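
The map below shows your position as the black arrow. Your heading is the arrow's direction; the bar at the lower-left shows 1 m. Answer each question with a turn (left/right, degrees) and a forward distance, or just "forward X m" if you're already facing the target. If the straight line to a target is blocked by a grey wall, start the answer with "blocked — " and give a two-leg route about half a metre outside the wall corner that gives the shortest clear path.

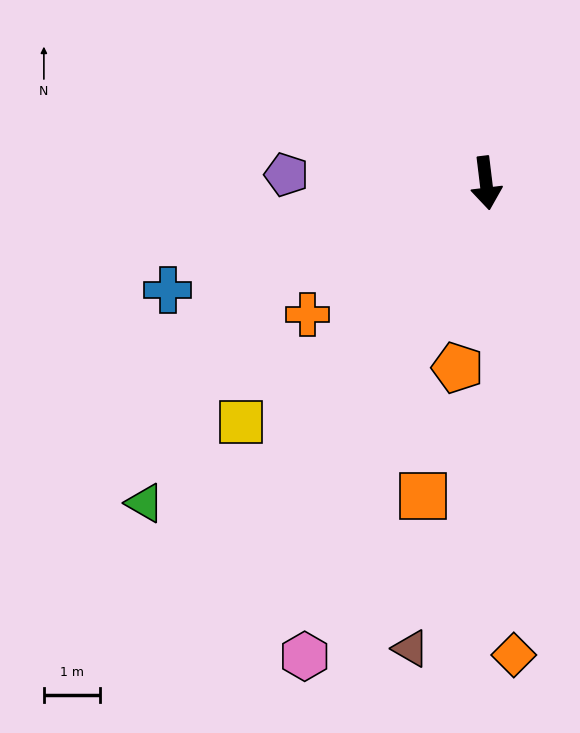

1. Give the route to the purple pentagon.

turn right 99°, forward 3.5 m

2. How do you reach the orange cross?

turn right 61°, forward 3.9 m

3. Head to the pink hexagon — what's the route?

turn right 28°, forward 9.0 m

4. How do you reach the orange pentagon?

turn right 16°, forward 3.3 m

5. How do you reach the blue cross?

turn right 78°, forward 5.9 m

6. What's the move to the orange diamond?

turn right 4°, forward 8.4 m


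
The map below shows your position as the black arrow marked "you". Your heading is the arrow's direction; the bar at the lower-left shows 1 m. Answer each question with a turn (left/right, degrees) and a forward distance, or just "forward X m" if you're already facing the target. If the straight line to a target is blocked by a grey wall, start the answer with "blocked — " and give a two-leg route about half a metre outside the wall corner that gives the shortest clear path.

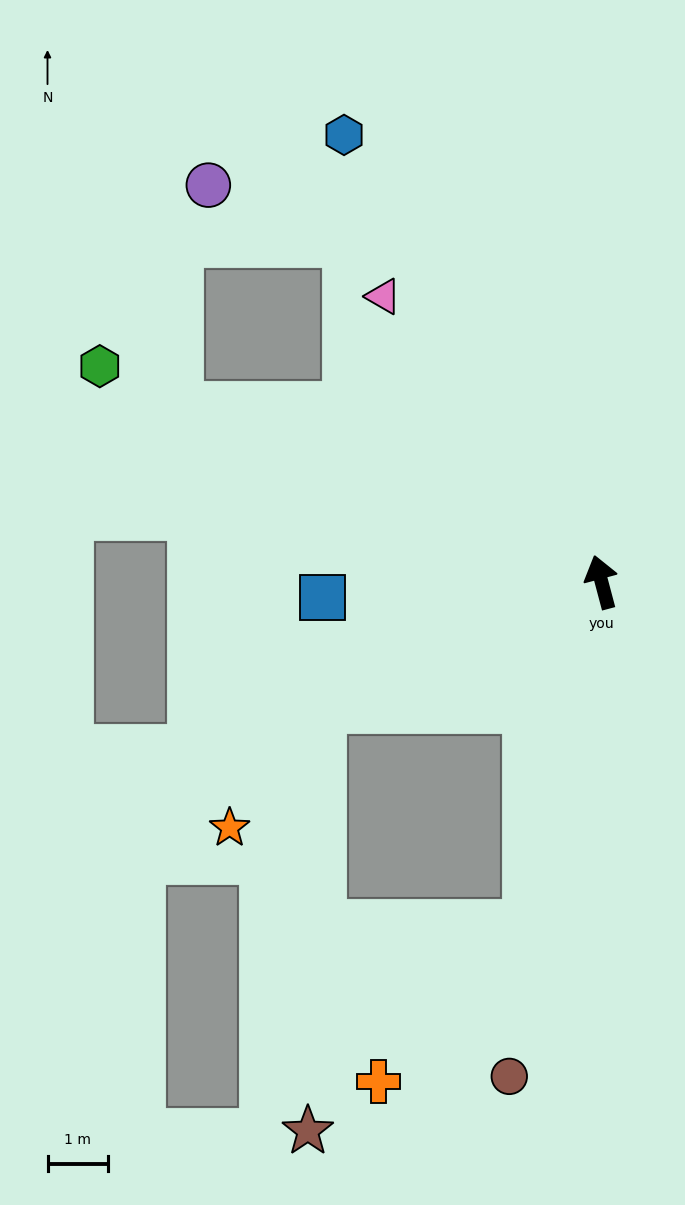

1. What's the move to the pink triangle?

turn left 23°, forward 5.9 m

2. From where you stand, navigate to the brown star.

blocked — turn left 99°, forward 5.1 m, then turn left 64°, forward 7.0 m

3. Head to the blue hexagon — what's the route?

turn left 15°, forward 8.5 m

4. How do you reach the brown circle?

turn left 155°, forward 8.3 m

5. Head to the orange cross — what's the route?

blocked — turn left 153°, forward 5.8 m, then turn right 32°, forward 3.6 m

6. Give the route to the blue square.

turn left 78°, forward 4.6 m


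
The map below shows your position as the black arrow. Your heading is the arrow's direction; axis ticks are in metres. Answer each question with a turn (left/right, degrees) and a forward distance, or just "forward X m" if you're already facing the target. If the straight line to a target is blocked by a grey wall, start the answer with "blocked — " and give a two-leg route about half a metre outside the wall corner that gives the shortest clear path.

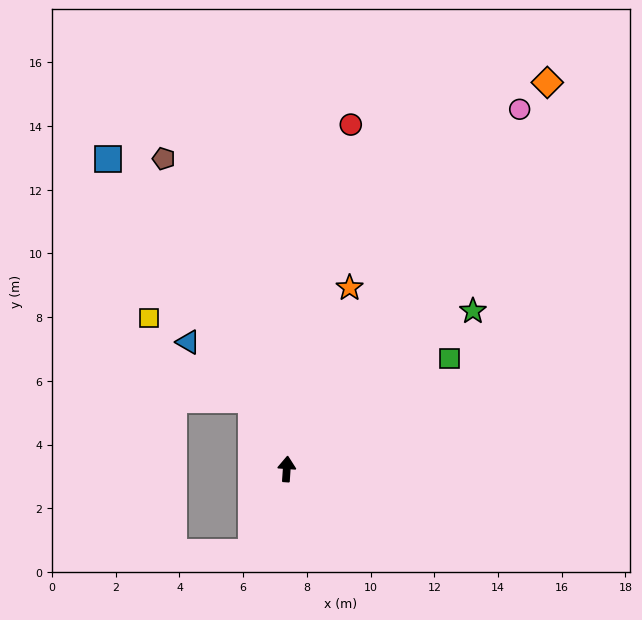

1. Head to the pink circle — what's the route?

turn right 29°, forward 13.5 m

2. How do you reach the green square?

turn right 52°, forward 6.2 m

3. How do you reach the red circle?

turn right 7°, forward 11.0 m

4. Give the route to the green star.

turn right 46°, forward 7.7 m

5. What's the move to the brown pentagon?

turn left 26°, forward 10.5 m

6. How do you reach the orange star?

turn right 15°, forward 6.0 m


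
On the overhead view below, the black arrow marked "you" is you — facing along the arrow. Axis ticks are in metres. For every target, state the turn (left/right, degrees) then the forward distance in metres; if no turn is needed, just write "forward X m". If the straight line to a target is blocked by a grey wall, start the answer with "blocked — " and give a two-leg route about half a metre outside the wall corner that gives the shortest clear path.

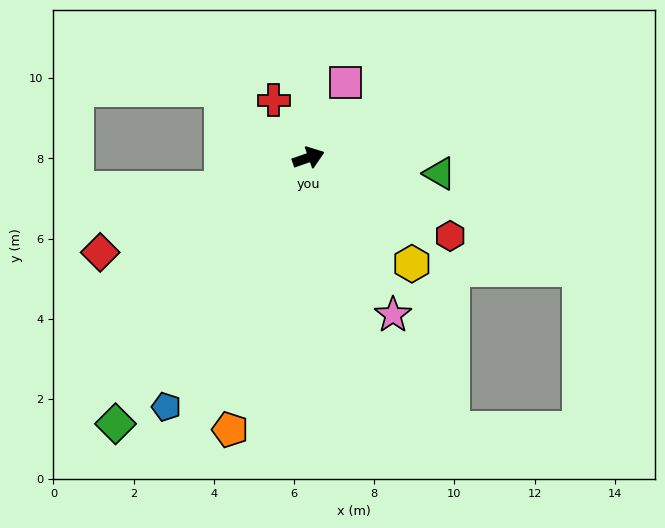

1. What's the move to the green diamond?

turn right 145°, forward 8.2 m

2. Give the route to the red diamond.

turn right 175°, forward 5.7 m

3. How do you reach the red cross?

turn left 102°, forward 1.7 m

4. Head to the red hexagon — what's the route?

turn right 48°, forward 4.0 m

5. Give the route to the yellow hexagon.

turn right 65°, forward 3.7 m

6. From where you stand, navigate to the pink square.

turn left 44°, forward 2.1 m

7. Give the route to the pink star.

turn right 81°, forward 4.5 m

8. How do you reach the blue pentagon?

turn right 139°, forward 7.2 m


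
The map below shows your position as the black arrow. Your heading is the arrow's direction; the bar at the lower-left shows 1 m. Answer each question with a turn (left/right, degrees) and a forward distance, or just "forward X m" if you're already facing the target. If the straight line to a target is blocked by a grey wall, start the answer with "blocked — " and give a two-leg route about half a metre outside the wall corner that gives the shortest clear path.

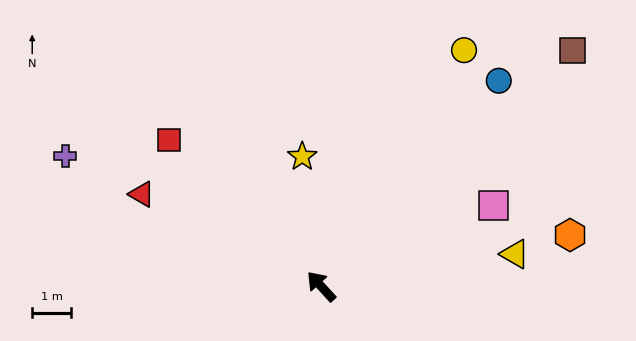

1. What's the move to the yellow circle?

turn right 74°, forward 7.1 m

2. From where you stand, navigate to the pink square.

turn right 107°, forward 4.9 m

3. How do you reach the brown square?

turn right 89°, forward 8.9 m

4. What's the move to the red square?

turn left 4°, forward 5.5 m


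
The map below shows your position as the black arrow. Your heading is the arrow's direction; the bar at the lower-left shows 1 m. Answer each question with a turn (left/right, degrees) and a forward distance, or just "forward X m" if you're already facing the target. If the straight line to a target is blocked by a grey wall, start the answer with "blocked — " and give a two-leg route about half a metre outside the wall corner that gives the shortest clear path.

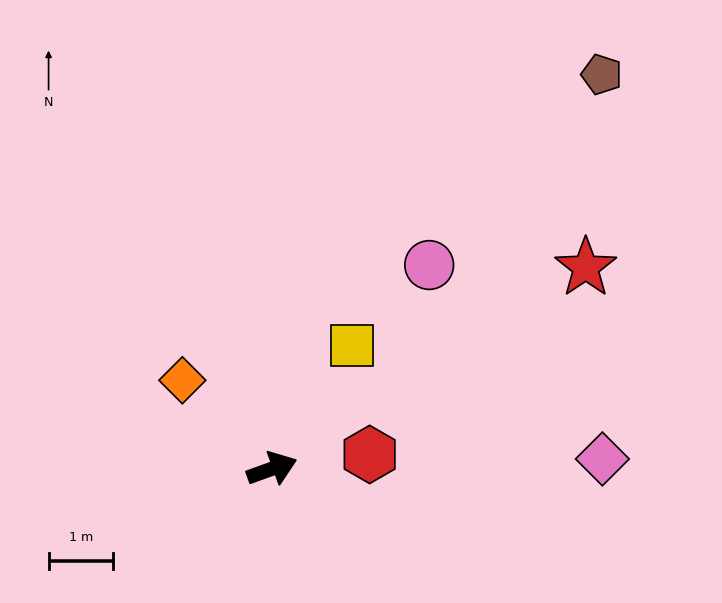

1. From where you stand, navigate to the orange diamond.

turn left 116°, forward 2.0 m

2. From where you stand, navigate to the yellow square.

turn left 37°, forward 2.3 m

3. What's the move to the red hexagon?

turn right 12°, forward 1.5 m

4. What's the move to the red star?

turn left 13°, forward 5.8 m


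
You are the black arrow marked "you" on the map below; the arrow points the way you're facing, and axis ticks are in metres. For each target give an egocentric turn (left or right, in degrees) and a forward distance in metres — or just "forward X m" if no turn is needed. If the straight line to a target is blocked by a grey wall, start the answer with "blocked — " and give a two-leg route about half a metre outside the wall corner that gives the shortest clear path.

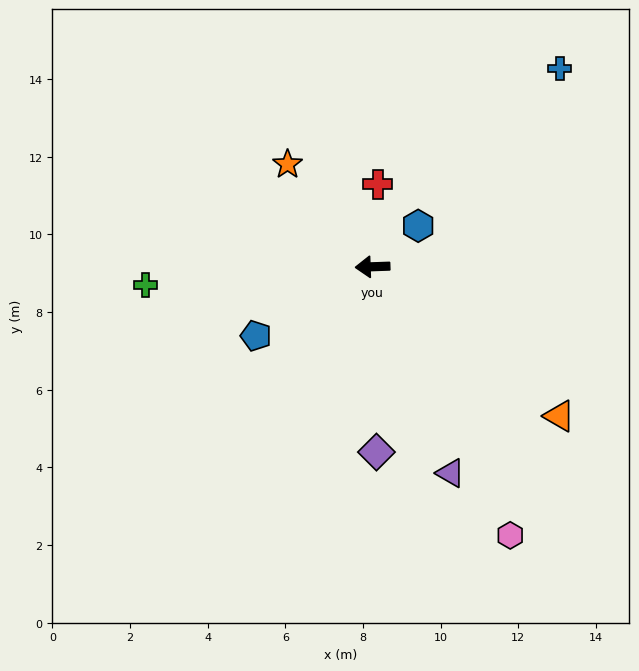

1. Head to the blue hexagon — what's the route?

turn right 140°, forward 1.6 m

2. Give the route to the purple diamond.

turn left 89°, forward 4.8 m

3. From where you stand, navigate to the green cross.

turn left 3°, forward 5.9 m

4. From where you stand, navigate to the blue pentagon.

turn left 29°, forward 3.5 m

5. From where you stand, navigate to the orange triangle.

turn left 139°, forward 6.2 m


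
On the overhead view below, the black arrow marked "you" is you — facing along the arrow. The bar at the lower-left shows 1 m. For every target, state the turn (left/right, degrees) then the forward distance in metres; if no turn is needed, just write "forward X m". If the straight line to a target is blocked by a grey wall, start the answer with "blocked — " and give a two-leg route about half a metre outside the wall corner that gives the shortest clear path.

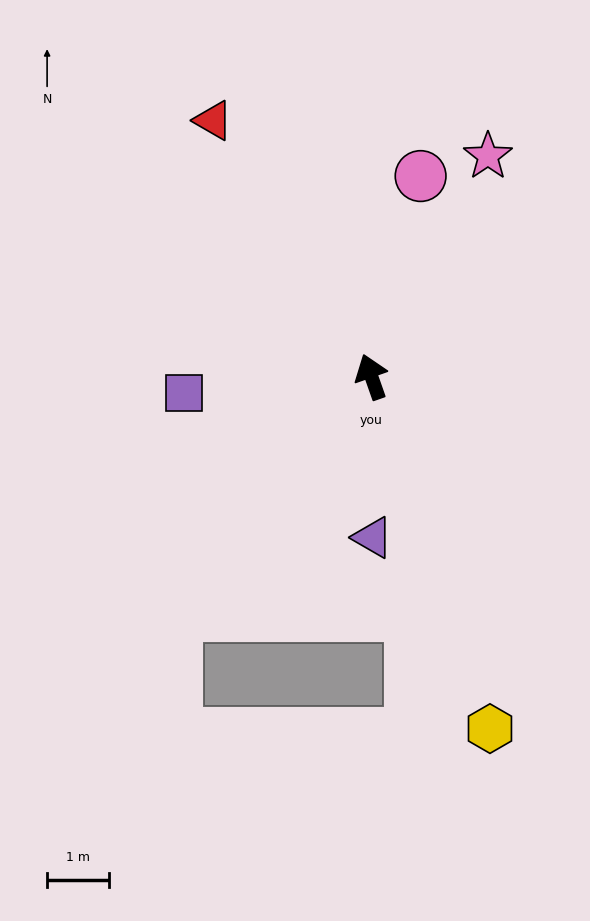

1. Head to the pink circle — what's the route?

turn right 33°, forward 3.3 m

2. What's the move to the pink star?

turn right 47°, forward 4.0 m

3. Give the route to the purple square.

turn left 76°, forward 3.0 m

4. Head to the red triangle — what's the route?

turn left 12°, forward 4.9 m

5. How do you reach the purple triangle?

turn left 161°, forward 2.6 m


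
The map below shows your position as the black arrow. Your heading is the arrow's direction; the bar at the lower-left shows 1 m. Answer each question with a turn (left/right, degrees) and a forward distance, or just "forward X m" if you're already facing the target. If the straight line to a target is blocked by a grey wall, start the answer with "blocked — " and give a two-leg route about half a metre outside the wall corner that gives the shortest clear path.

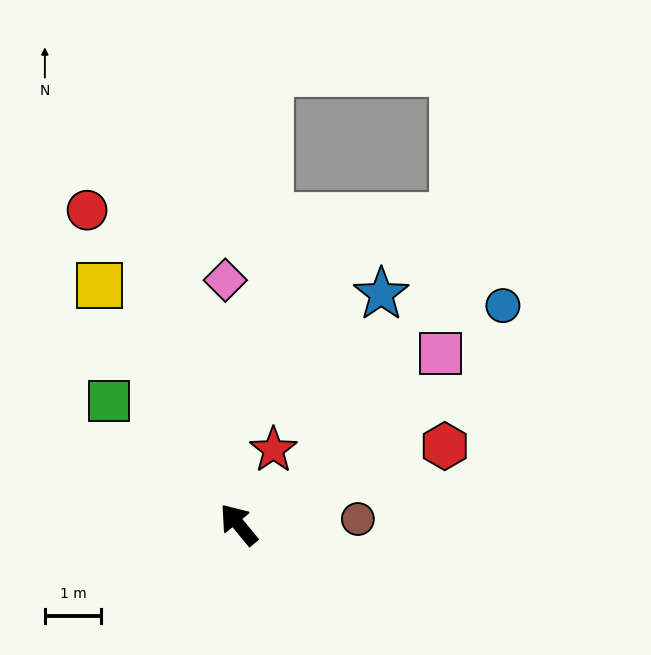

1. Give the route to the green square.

turn left 7°, forward 3.2 m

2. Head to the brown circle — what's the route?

turn right 127°, forward 2.1 m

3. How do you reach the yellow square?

turn right 9°, forward 4.9 m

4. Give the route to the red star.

turn right 65°, forward 1.5 m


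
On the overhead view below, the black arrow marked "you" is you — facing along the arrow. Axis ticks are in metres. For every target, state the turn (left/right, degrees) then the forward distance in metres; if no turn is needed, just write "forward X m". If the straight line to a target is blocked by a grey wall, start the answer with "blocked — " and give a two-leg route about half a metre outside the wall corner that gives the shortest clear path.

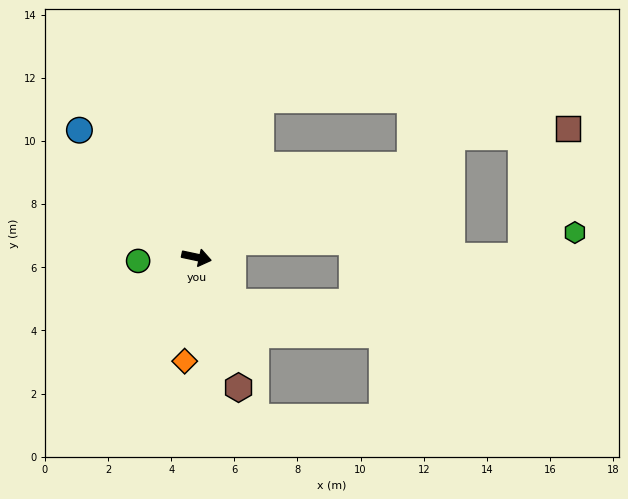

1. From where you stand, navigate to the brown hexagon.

turn right 60°, forward 4.3 m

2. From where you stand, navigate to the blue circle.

turn left 145°, forward 5.5 m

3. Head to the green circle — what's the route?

turn right 164°, forward 1.9 m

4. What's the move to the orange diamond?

turn right 84°, forward 3.3 m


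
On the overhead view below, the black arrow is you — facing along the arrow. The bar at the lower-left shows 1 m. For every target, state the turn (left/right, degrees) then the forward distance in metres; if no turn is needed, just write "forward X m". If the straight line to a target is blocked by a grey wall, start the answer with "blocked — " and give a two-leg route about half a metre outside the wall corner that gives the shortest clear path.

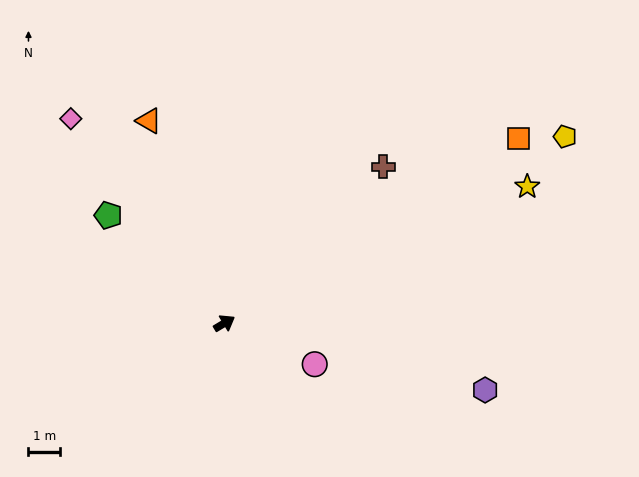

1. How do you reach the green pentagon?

turn left 106°, forward 5.0 m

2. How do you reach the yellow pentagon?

turn right 2°, forward 12.3 m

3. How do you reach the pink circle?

turn right 55°, forward 3.2 m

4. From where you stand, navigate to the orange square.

forward 11.0 m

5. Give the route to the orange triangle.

turn left 79°, forward 6.9 m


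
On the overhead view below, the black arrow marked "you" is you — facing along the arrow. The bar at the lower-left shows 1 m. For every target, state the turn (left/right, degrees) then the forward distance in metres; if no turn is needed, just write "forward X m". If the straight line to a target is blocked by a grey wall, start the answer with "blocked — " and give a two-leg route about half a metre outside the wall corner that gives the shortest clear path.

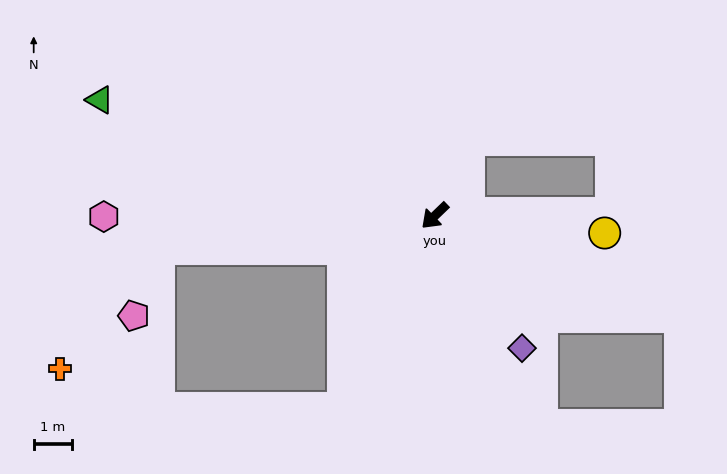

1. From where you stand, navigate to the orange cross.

blocked — turn right 37°, forward 7.2 m, then turn left 44°, forward 4.0 m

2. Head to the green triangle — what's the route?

turn right 63°, forward 9.1 m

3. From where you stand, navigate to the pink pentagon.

blocked — turn right 37°, forward 7.2 m, then turn left 63°, forward 1.8 m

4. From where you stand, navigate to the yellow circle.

turn left 130°, forward 4.4 m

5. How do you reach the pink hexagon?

turn right 44°, forward 8.5 m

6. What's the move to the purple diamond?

turn left 79°, forward 4.1 m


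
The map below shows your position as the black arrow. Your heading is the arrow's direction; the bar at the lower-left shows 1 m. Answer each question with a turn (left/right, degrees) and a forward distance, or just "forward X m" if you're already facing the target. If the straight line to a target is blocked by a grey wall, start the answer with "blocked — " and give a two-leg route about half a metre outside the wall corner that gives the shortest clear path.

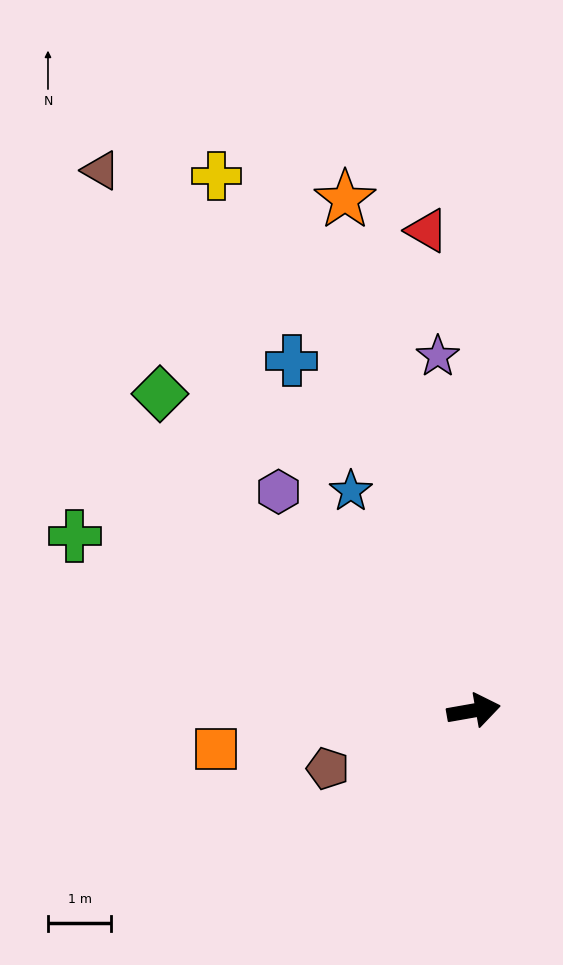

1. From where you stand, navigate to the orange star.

turn left 94°, forward 8.3 m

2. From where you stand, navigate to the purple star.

turn left 86°, forward 5.6 m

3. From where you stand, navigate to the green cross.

turn left 146°, forward 6.9 m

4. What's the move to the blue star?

turn left 109°, forward 4.0 m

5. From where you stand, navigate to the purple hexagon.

turn left 122°, forward 4.6 m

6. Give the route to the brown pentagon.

turn right 168°, forward 2.5 m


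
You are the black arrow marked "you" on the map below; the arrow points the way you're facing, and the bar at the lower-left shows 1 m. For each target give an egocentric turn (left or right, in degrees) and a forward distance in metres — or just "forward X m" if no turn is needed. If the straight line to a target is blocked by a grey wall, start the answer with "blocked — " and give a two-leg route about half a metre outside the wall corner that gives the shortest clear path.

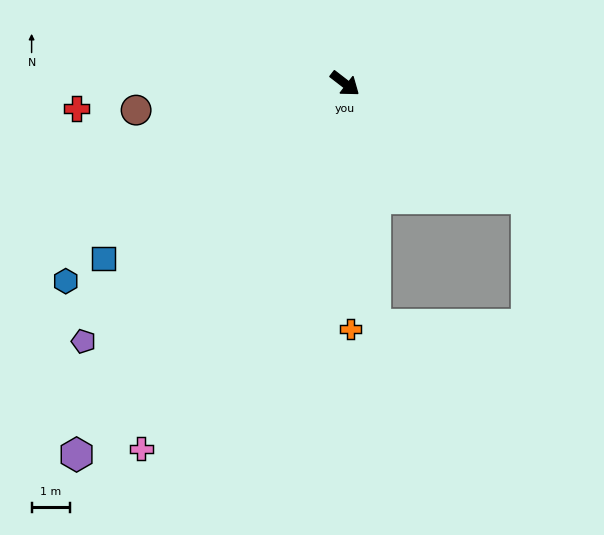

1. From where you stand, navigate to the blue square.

turn right 106°, forward 7.9 m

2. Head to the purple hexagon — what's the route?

turn right 88°, forward 12.1 m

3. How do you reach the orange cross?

turn right 51°, forward 6.5 m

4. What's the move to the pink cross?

turn right 81°, forward 11.0 m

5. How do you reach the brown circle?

turn right 135°, forward 5.5 m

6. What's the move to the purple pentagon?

turn right 98°, forward 9.7 m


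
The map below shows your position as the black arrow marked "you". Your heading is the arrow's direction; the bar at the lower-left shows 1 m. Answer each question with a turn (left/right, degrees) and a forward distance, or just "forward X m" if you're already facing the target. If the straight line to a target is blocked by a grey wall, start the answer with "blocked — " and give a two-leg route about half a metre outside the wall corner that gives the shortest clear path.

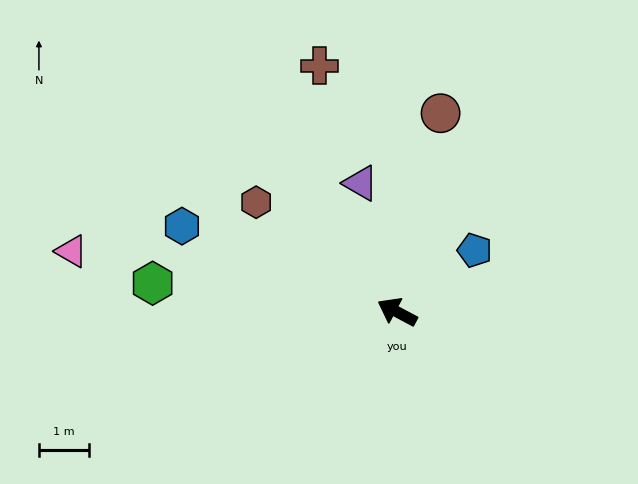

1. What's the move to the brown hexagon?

turn right 10°, forward 3.6 m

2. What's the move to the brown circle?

turn right 74°, forward 4.1 m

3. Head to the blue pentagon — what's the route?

turn right 113°, forward 2.0 m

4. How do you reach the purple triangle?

turn right 46°, forward 2.7 m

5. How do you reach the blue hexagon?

turn left 6°, forward 4.6 m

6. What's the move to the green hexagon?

turn left 21°, forward 4.9 m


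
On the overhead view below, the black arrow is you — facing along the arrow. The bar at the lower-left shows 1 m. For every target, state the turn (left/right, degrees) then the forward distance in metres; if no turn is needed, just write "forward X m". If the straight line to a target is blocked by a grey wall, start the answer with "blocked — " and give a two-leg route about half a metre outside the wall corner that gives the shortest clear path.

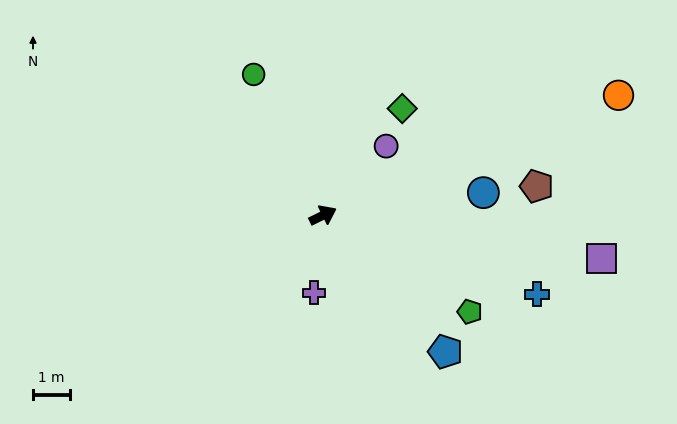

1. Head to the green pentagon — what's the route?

turn right 60°, forward 4.8 m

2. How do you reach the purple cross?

turn right 123°, forward 2.1 m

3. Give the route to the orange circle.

turn right 4°, forward 8.7 m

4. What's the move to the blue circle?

turn right 18°, forward 4.4 m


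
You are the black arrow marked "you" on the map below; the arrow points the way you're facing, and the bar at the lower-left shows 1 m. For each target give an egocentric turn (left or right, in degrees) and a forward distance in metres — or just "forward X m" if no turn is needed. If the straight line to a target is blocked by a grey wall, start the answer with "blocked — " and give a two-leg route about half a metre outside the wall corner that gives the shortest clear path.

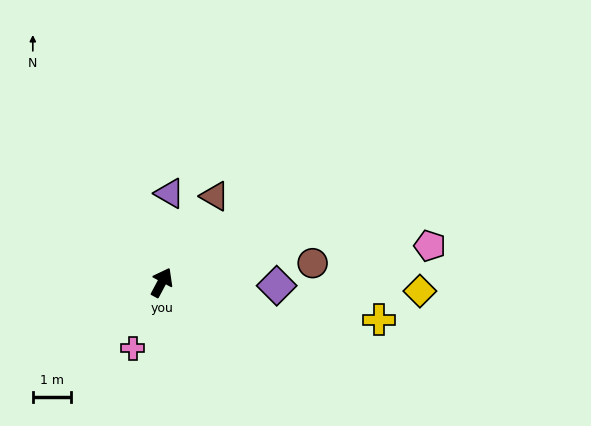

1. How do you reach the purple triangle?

turn left 23°, forward 2.3 m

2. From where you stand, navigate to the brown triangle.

turn right 3°, forward 2.7 m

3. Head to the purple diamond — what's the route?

turn right 64°, forward 3.0 m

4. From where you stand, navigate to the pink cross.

turn right 176°, forward 1.9 m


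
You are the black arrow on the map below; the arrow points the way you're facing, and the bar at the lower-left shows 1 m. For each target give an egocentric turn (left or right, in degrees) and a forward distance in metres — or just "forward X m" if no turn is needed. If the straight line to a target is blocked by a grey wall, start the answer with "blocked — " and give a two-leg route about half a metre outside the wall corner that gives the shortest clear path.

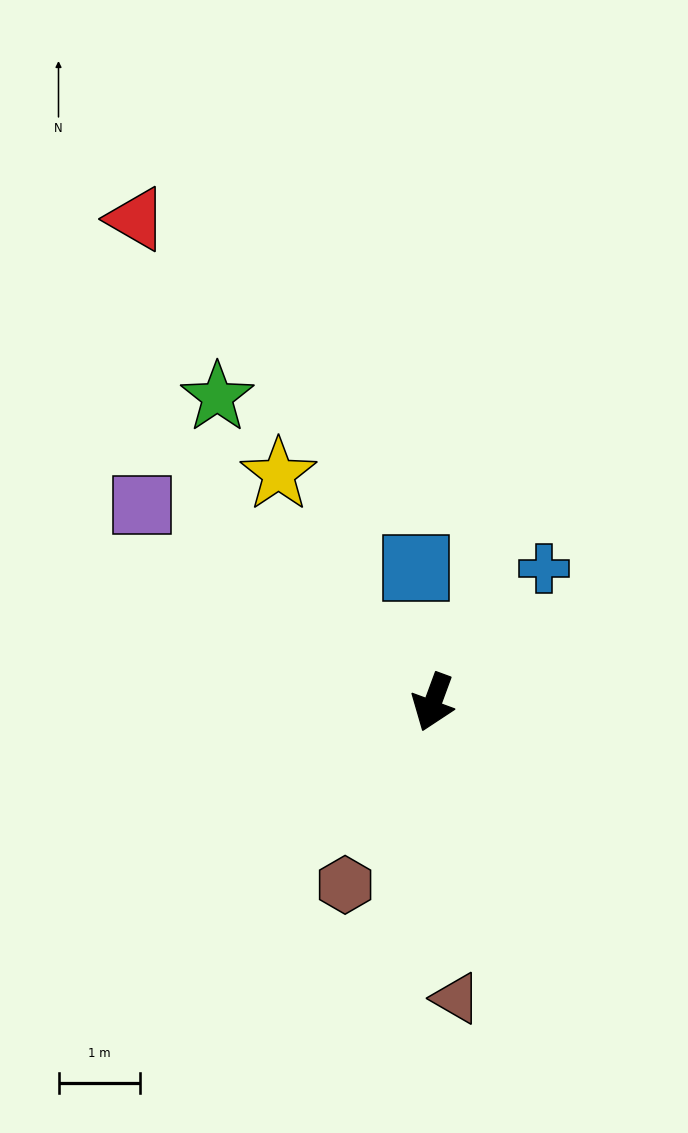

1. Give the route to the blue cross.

turn left 161°, forward 2.1 m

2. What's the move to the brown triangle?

turn left 25°, forward 3.6 m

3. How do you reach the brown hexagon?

turn right 6°, forward 2.5 m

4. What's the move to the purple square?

turn right 104°, forward 4.3 m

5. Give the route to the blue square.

turn right 153°, forward 1.6 m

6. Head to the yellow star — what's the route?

turn right 126°, forward 3.4 m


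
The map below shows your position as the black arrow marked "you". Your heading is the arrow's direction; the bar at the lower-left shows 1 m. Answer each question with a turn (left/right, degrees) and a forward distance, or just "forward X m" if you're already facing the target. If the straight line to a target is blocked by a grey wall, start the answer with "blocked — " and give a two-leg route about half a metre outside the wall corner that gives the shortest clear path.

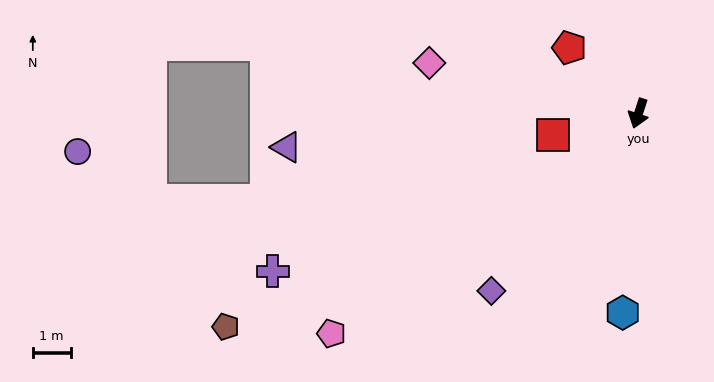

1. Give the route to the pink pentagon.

turn right 36°, forward 10.0 m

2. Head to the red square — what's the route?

turn right 58°, forward 2.3 m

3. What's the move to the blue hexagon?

turn left 14°, forward 5.3 m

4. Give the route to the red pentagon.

turn right 115°, forward 2.5 m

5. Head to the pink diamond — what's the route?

turn right 85°, forward 5.7 m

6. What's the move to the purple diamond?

turn right 22°, forward 6.1 m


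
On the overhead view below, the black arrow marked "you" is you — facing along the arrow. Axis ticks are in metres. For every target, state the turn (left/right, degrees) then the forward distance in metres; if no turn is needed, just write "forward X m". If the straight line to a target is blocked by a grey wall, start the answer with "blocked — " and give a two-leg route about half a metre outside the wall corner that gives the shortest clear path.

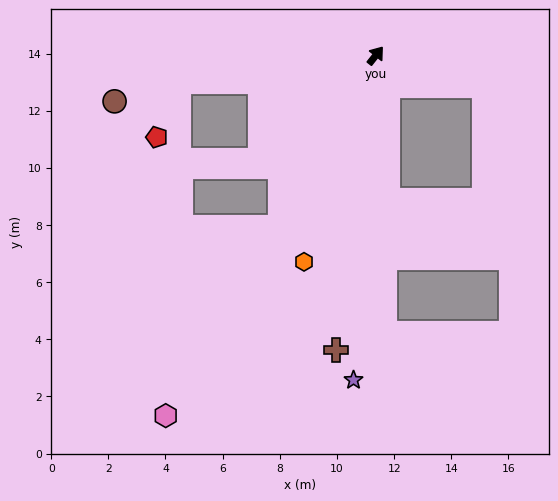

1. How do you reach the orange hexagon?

turn right 161°, forward 7.6 m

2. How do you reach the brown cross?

turn right 149°, forward 10.4 m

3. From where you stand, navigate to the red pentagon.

blocked — turn left 136°, forward 7.0 m, then turn left 60°, forward 2.1 m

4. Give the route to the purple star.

turn right 146°, forward 11.4 m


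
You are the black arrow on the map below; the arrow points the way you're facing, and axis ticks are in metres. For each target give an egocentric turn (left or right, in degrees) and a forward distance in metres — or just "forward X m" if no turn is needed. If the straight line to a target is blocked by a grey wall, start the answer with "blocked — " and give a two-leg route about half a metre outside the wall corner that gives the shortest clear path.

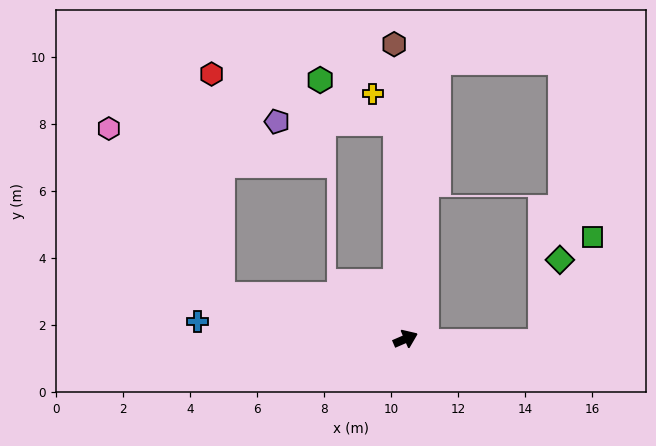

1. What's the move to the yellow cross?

blocked — turn left 69°, forward 6.5 m, then turn left 39°, forward 1.1 m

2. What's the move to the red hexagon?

blocked — turn left 69°, forward 6.5 m, then turn left 73°, forward 5.7 m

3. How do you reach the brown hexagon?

turn left 69°, forward 8.8 m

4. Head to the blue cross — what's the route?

turn left 152°, forward 6.2 m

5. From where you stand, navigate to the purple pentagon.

blocked — turn left 69°, forward 6.5 m, then turn left 88°, forward 3.6 m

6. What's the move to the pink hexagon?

blocked — turn left 144°, forward 5.7 m, then turn right 44°, forward 6.0 m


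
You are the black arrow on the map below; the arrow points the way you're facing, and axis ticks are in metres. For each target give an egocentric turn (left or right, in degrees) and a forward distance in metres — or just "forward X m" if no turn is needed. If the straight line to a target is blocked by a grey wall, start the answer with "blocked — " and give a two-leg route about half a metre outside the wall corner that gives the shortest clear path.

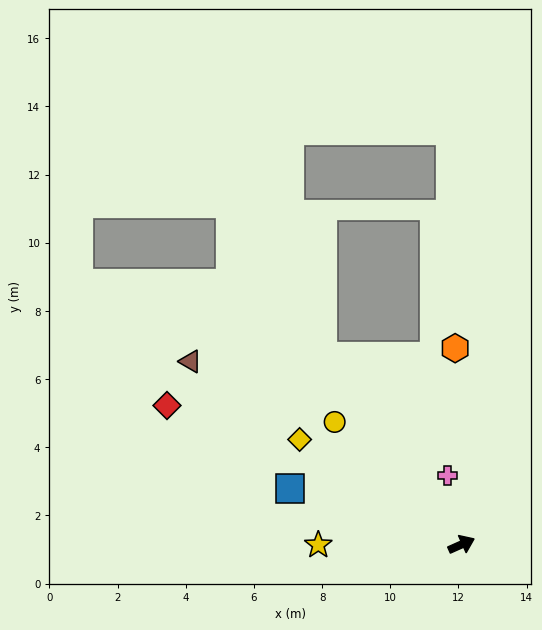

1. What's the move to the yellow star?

turn left 156°, forward 4.2 m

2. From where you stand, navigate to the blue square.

turn left 138°, forward 5.3 m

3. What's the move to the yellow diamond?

turn left 123°, forward 5.7 m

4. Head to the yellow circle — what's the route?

turn left 112°, forward 5.2 m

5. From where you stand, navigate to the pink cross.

turn left 77°, forward 2.1 m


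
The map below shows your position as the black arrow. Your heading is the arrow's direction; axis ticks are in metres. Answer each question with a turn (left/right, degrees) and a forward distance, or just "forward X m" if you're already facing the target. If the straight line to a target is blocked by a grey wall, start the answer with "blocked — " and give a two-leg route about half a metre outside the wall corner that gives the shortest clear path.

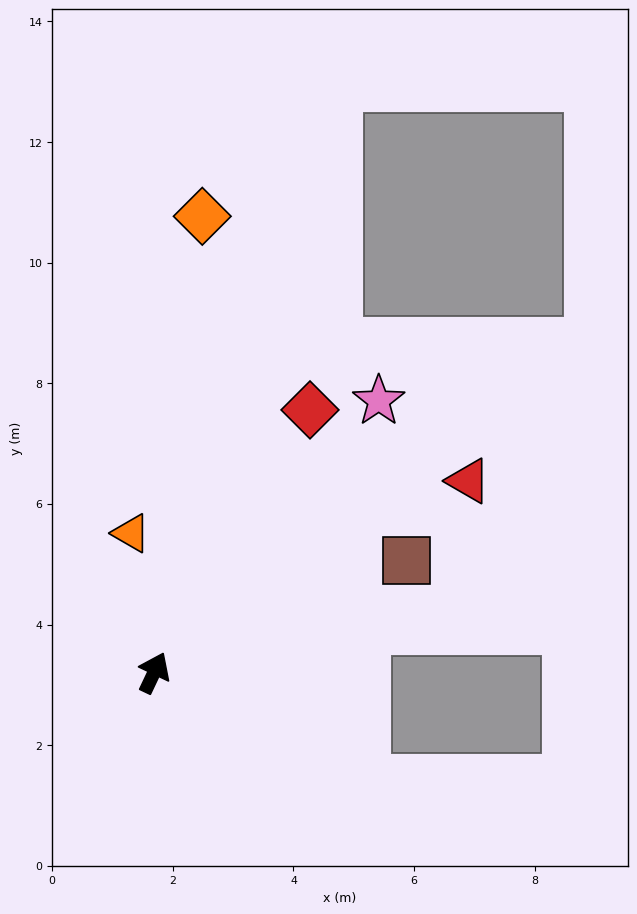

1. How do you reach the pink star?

turn right 14°, forward 5.8 m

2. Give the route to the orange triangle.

turn left 35°, forward 2.3 m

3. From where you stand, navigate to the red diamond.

turn right 5°, forward 5.1 m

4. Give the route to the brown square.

turn right 41°, forward 4.6 m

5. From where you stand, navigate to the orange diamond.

turn left 19°, forward 7.6 m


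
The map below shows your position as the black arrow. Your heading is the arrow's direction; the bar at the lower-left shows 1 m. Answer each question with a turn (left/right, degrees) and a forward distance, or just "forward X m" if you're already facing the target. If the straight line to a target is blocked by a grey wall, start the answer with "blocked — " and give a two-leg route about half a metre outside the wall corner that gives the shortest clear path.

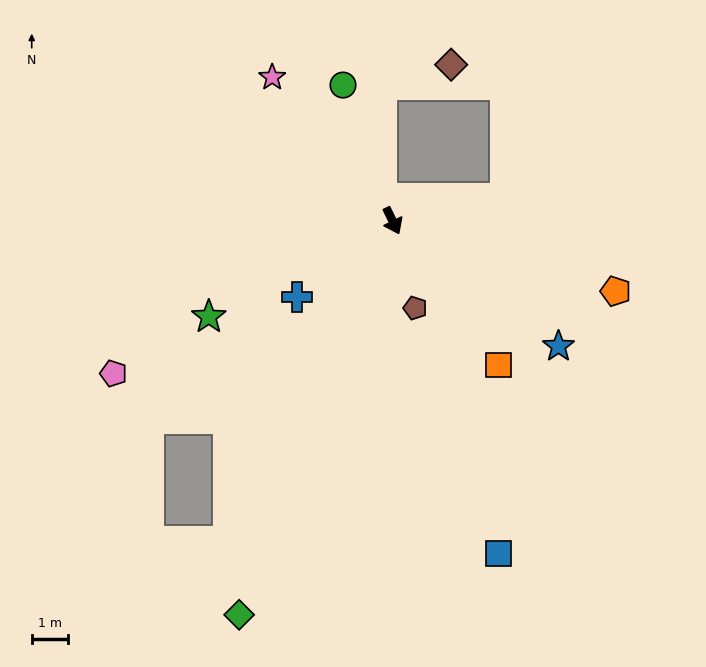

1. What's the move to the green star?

turn right 88°, forward 5.7 m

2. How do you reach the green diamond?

turn right 47°, forward 11.7 m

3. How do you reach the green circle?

turn left 174°, forward 4.0 m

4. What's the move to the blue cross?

turn right 77°, forward 3.4 m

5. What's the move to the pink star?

turn right 166°, forward 5.2 m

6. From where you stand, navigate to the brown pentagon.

turn right 11°, forward 2.5 m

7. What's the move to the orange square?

turn left 10°, forward 4.9 m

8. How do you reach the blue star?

turn left 27°, forward 5.8 m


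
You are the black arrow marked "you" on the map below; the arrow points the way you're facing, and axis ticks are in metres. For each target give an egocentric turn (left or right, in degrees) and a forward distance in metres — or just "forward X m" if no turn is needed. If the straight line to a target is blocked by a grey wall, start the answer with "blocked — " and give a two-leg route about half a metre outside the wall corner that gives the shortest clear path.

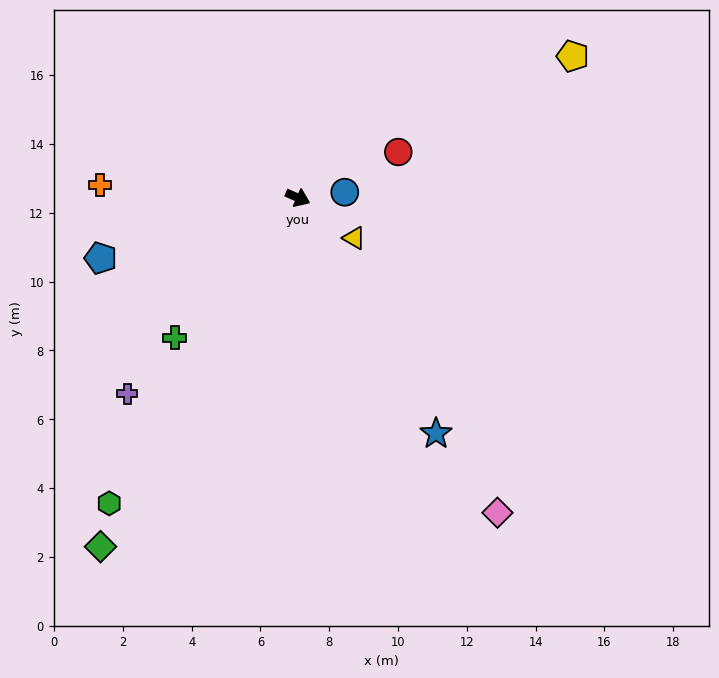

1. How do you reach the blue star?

turn right 36°, forward 7.9 m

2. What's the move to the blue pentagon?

turn right 139°, forward 6.0 m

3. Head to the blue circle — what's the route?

turn left 30°, forward 1.4 m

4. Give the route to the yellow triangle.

turn right 12°, forward 2.0 m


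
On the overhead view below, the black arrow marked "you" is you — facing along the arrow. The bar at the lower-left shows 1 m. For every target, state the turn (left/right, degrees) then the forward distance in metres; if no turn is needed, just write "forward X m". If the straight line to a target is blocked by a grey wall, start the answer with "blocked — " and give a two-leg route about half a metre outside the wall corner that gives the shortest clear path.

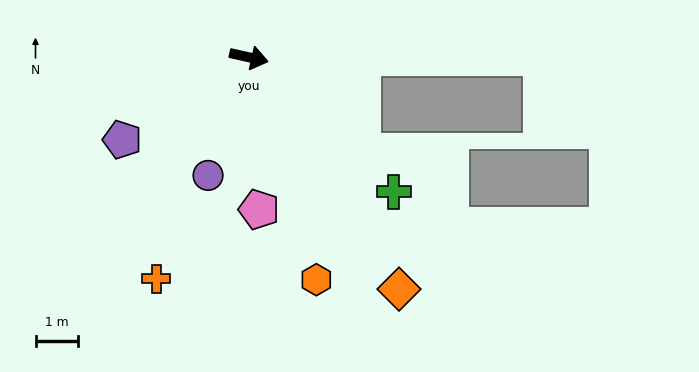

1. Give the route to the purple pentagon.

turn right 134°, forward 3.5 m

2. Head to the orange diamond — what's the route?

turn right 44°, forward 6.4 m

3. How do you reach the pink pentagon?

turn right 74°, forward 3.6 m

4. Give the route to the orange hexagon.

turn right 60°, forward 5.4 m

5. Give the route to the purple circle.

turn right 96°, forward 2.9 m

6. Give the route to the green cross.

turn right 30°, forward 4.6 m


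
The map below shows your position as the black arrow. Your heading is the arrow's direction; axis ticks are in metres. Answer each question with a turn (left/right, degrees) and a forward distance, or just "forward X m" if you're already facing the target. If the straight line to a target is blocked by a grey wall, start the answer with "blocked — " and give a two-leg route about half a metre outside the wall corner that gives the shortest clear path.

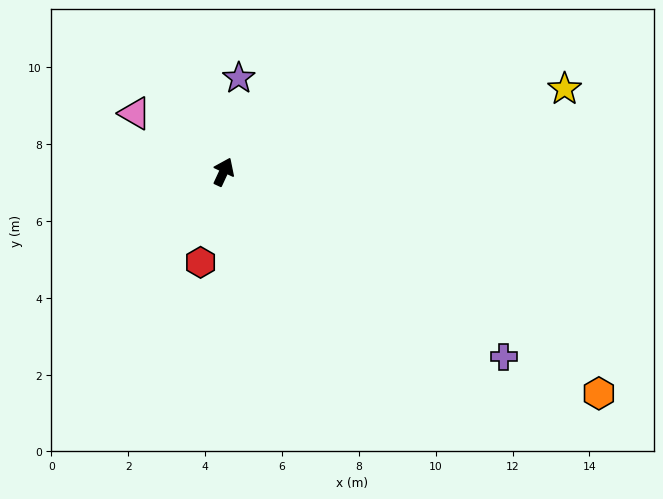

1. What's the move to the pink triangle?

turn left 82°, forward 2.8 m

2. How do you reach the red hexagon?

turn right 169°, forward 2.4 m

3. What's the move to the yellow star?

turn right 51°, forward 9.1 m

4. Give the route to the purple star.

turn left 16°, forward 2.5 m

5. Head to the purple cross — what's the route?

turn right 99°, forward 8.7 m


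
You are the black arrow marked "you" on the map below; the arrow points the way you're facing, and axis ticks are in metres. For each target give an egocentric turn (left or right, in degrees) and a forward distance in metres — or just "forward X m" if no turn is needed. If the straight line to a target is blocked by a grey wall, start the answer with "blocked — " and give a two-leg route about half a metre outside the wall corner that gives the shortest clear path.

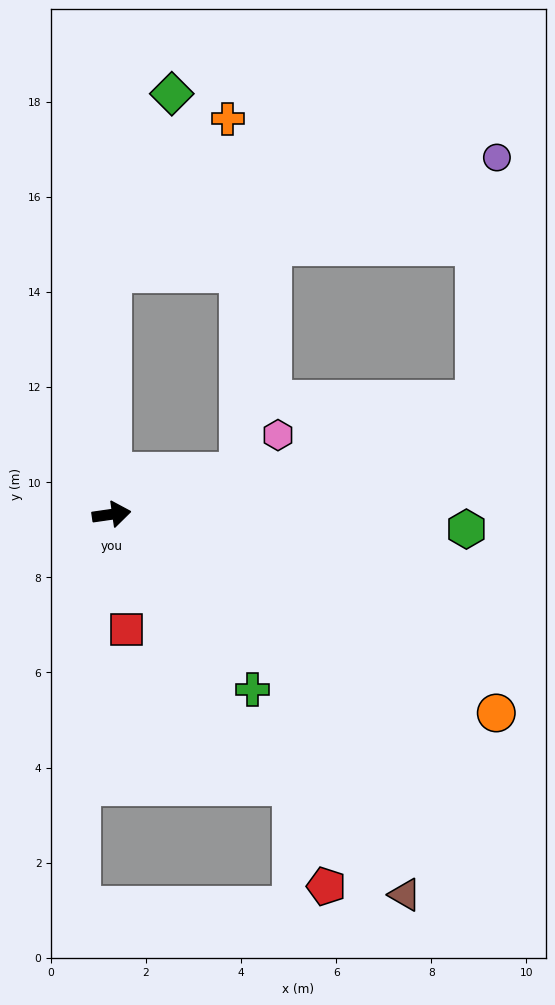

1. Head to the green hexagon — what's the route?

turn right 11°, forward 7.5 m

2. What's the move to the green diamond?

blocked — turn left 82°, forward 5.1 m, then turn right 19°, forward 4.0 m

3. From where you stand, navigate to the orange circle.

turn right 36°, forward 9.1 m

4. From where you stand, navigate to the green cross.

turn right 59°, forward 4.7 m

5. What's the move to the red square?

turn right 91°, forward 2.4 m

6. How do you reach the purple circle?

blocked — turn left 9°, forward 8.0 m, then turn left 68°, forward 5.1 m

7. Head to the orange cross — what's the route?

blocked — turn left 82°, forward 5.1 m, then turn right 37°, forward 4.1 m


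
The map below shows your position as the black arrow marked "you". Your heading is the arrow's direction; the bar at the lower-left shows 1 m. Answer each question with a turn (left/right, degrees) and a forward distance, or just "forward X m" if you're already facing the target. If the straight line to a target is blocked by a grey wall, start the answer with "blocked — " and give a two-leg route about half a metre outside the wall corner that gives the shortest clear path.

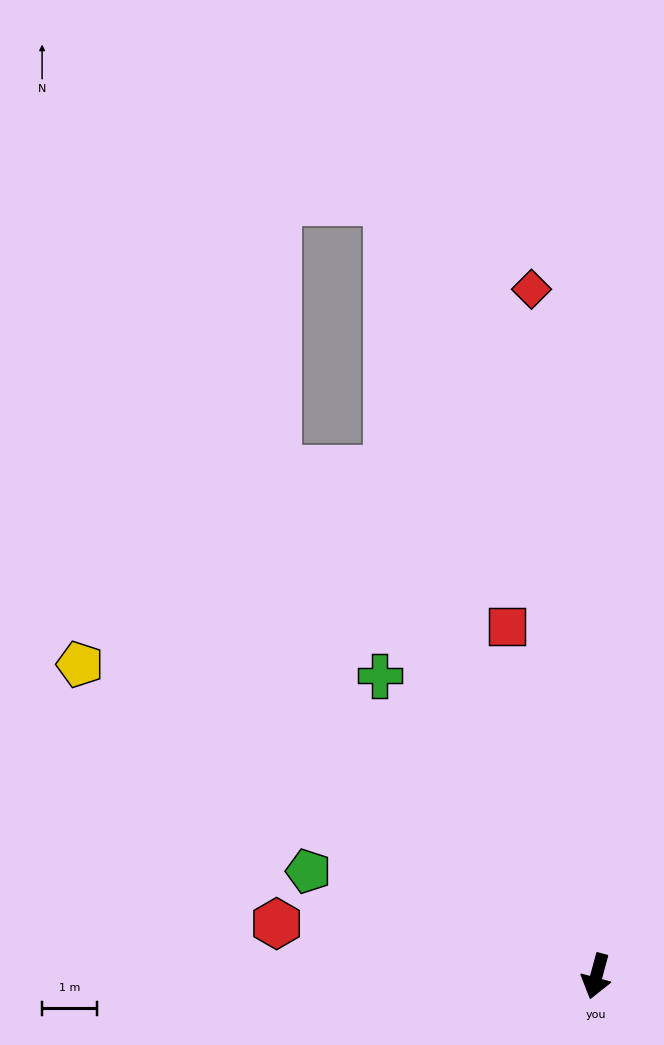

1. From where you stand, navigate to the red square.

turn right 151°, forward 6.5 m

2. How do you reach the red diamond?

turn right 160°, forward 12.5 m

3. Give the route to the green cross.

turn right 129°, forward 6.7 m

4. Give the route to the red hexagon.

turn right 84°, forward 5.9 m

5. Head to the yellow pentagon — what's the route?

turn right 106°, forward 10.9 m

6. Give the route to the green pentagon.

turn right 95°, forward 5.5 m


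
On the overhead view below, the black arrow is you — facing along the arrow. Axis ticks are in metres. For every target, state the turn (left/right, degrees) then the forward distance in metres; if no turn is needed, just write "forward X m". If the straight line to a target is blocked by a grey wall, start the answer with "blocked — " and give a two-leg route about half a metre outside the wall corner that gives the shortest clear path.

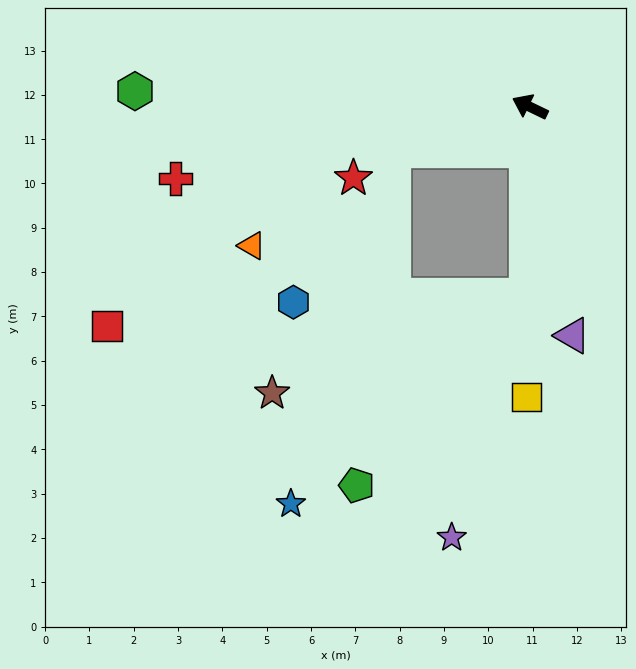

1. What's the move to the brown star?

blocked — turn left 115°, forward 4.3 m, then turn right 69°, forward 6.2 m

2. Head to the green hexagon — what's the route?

turn left 24°, forward 8.9 m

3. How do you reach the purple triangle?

turn left 126°, forward 5.2 m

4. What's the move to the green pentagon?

blocked — turn left 115°, forward 4.3 m, then turn right 41°, forward 5.7 m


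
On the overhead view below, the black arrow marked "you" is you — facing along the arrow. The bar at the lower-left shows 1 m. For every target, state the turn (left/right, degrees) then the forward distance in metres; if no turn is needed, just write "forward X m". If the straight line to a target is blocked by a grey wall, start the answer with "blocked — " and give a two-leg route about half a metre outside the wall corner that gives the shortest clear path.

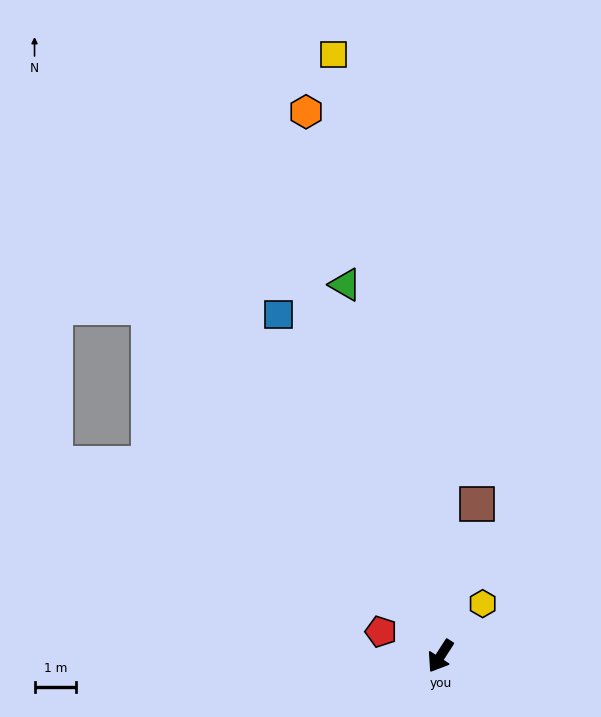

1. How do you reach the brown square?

turn right 161°, forward 3.8 m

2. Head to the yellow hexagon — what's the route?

turn left 174°, forward 1.6 m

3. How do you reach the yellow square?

turn right 137°, forward 14.8 m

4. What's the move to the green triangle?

turn right 133°, forward 9.3 m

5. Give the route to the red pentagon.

turn right 80°, forward 1.6 m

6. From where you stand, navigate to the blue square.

turn right 122°, forward 9.1 m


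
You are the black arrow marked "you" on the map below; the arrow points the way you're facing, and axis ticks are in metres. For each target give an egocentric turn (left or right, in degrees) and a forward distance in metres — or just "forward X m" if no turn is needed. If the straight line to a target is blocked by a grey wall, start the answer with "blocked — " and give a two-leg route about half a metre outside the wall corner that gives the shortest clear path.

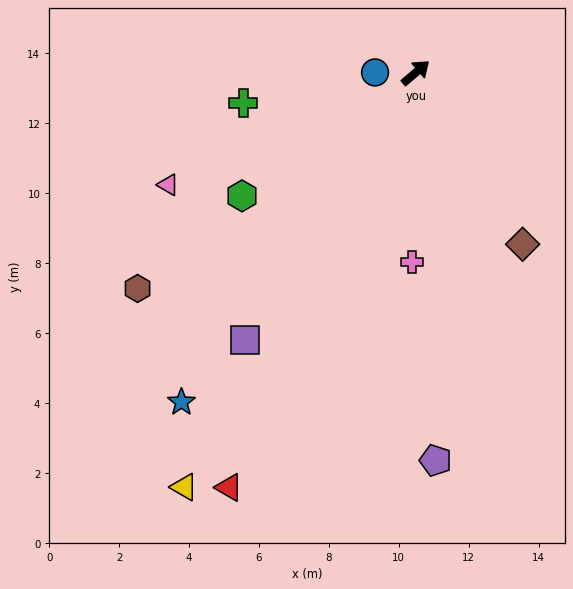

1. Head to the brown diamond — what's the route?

turn right 99°, forward 5.8 m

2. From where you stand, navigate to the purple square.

turn right 163°, forward 9.1 m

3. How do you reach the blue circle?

turn left 139°, forward 1.2 m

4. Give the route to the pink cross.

turn right 132°, forward 5.4 m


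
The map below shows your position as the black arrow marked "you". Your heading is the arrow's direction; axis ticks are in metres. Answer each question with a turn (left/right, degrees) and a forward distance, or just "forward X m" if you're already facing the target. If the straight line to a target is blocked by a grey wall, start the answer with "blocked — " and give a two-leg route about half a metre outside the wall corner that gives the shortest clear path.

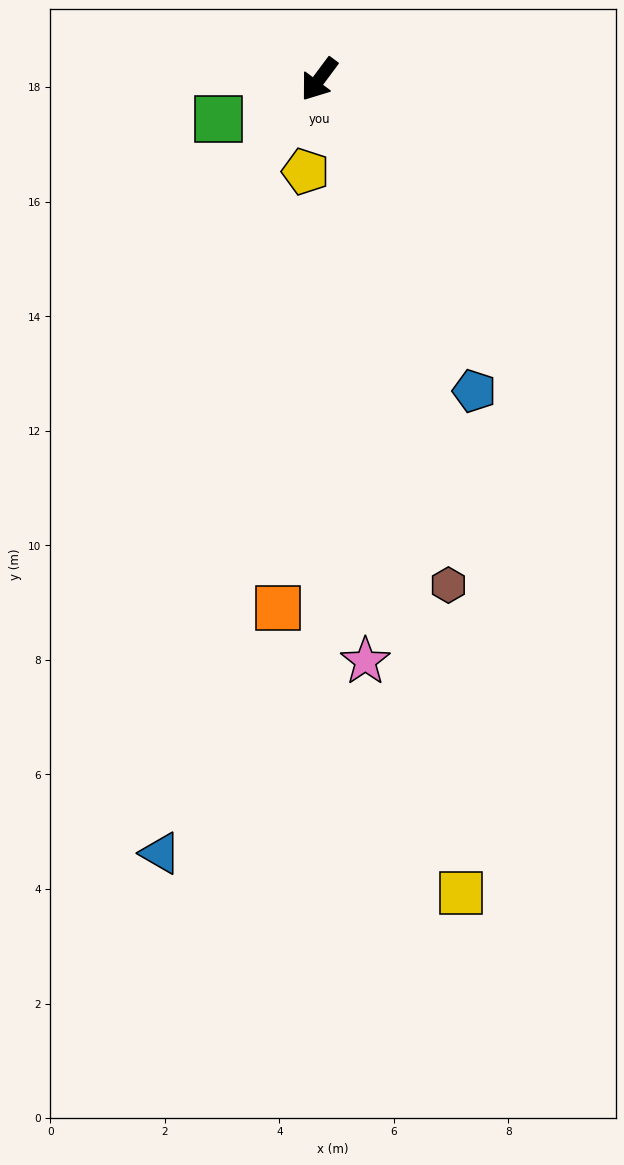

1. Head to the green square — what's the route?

turn right 32°, forward 1.9 m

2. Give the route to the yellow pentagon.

turn left 28°, forward 1.6 m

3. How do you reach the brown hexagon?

turn left 51°, forward 9.1 m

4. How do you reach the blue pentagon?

turn left 63°, forward 6.1 m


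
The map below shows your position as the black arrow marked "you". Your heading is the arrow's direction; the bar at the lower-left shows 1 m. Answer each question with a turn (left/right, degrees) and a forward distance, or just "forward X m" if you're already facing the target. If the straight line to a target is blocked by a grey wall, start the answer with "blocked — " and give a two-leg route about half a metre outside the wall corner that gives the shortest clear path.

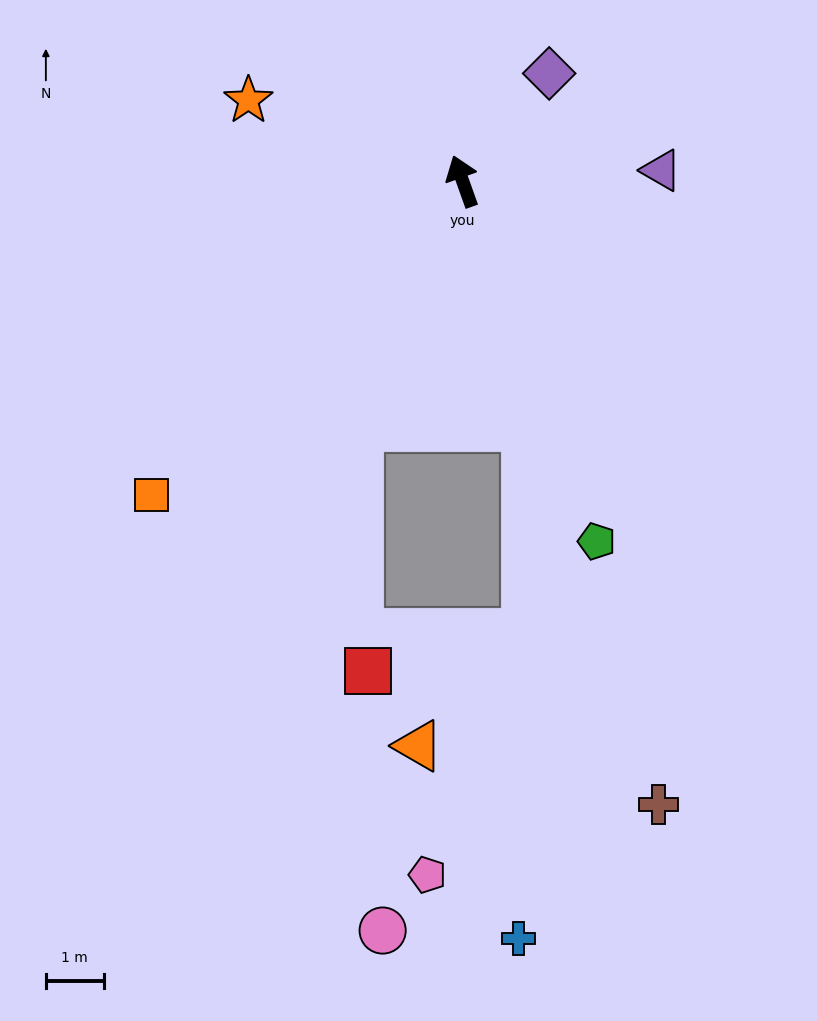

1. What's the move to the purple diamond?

turn right 58°, forward 2.4 m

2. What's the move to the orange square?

turn left 116°, forward 7.6 m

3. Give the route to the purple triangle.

turn right 107°, forward 3.4 m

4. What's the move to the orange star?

turn left 50°, forward 4.0 m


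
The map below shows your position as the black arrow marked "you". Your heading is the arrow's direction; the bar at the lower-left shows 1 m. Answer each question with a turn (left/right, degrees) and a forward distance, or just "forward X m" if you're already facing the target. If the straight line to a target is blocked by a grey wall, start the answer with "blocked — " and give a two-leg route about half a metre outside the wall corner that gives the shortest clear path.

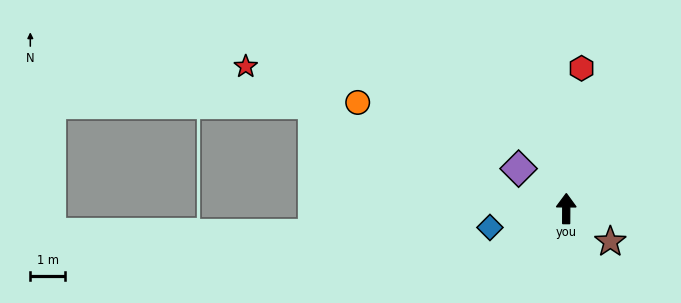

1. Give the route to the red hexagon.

turn right 6°, forward 4.0 m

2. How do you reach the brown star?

turn right 127°, forward 1.6 m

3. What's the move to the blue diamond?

turn left 104°, forward 2.2 m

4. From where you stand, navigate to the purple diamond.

turn left 50°, forward 1.8 m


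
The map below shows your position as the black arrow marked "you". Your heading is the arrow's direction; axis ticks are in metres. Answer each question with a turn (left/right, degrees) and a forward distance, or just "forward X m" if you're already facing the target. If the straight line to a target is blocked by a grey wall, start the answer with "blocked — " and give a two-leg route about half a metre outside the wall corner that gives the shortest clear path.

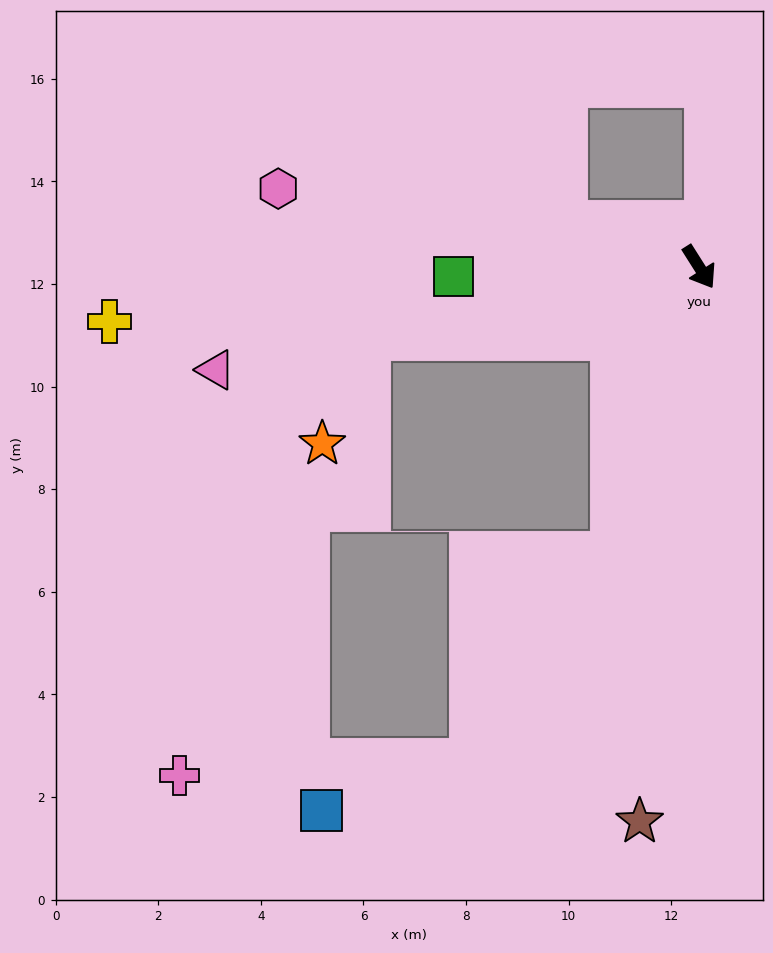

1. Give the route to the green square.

turn right 120°, forward 4.8 m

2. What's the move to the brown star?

turn right 38°, forward 10.9 m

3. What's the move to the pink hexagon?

turn right 133°, forward 8.3 m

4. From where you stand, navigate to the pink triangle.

turn right 110°, forward 9.6 m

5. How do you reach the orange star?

blocked — turn right 110°, forward 6.6 m, then turn left 54°, forward 2.2 m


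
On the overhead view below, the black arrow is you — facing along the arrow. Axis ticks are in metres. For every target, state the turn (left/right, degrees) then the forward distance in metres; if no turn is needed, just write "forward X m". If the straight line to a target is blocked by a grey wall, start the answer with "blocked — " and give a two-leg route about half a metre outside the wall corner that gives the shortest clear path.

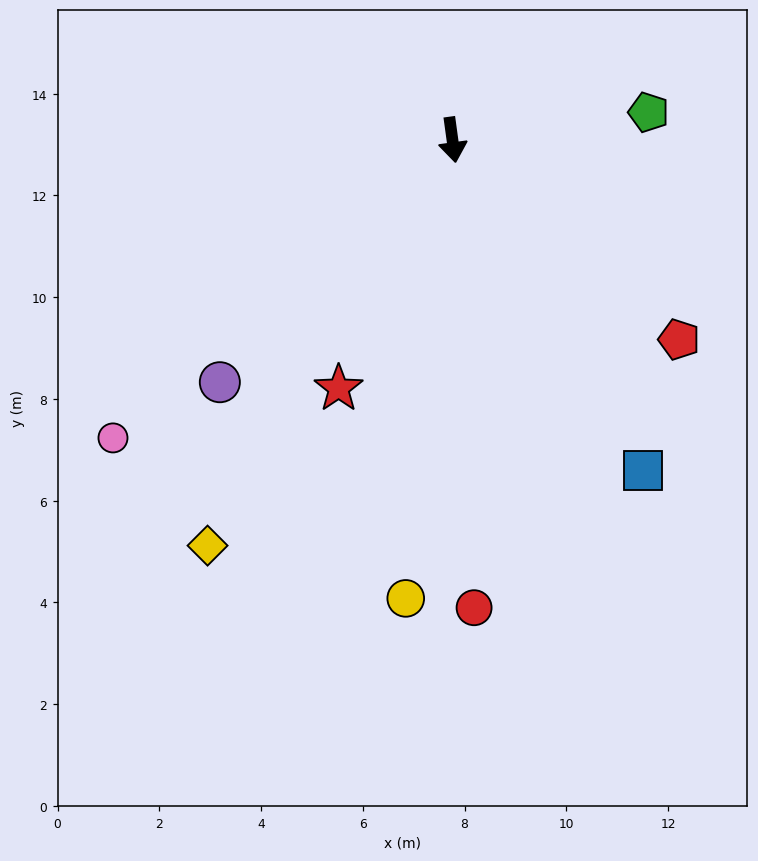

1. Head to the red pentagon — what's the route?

turn left 41°, forward 5.9 m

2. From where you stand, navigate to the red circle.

turn right 5°, forward 9.2 m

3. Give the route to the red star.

turn right 32°, forward 5.4 m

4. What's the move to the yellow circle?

turn right 14°, forward 9.1 m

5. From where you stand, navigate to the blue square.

turn left 22°, forward 7.5 m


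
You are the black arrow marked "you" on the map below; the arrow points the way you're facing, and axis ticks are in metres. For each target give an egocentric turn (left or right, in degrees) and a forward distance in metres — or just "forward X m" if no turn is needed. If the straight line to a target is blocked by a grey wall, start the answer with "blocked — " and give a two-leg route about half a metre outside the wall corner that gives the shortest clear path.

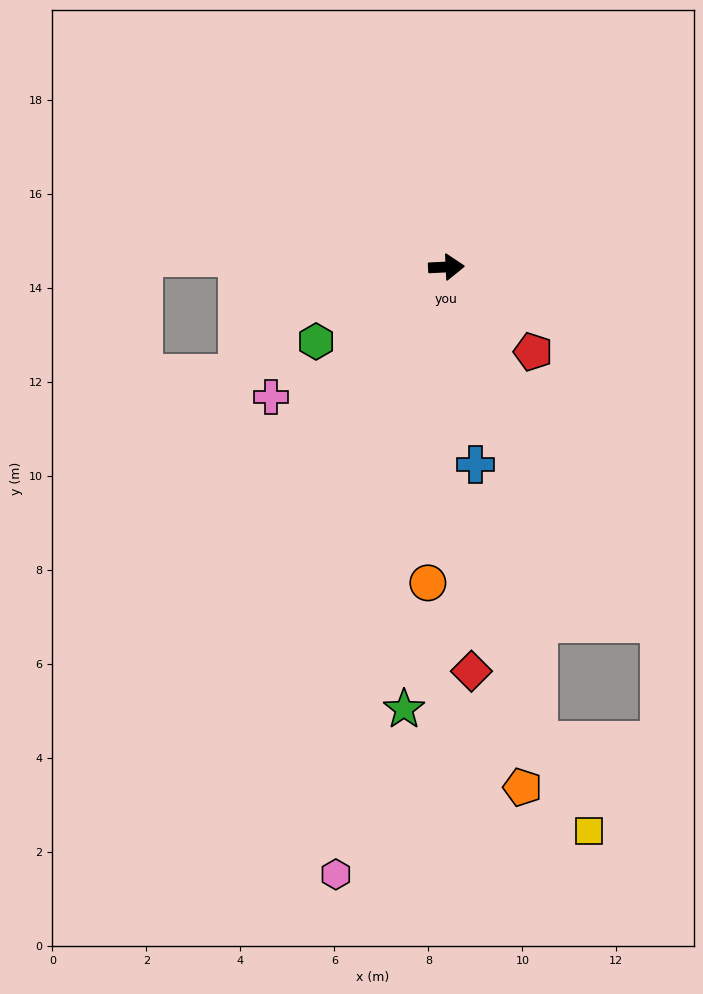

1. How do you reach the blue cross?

turn right 84°, forward 4.2 m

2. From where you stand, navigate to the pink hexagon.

turn right 103°, forward 13.1 m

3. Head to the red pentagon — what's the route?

turn right 47°, forward 2.6 m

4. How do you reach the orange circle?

turn right 96°, forward 6.7 m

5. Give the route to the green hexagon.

turn right 153°, forward 3.2 m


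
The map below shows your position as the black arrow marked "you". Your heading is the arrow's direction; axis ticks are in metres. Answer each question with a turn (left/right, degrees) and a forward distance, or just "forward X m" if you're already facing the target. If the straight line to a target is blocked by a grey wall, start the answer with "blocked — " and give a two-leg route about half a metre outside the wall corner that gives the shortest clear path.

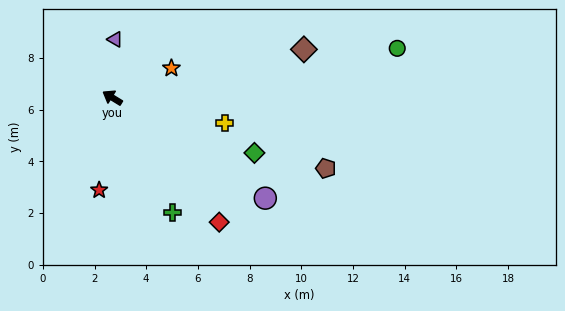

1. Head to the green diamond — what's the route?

turn right 170°, forward 5.9 m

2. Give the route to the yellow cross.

turn right 161°, forward 4.5 m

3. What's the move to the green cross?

turn left 149°, forward 5.0 m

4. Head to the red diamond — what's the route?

turn left 162°, forward 6.3 m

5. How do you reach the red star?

turn left 113°, forward 3.6 m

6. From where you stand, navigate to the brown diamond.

turn right 134°, forward 7.6 m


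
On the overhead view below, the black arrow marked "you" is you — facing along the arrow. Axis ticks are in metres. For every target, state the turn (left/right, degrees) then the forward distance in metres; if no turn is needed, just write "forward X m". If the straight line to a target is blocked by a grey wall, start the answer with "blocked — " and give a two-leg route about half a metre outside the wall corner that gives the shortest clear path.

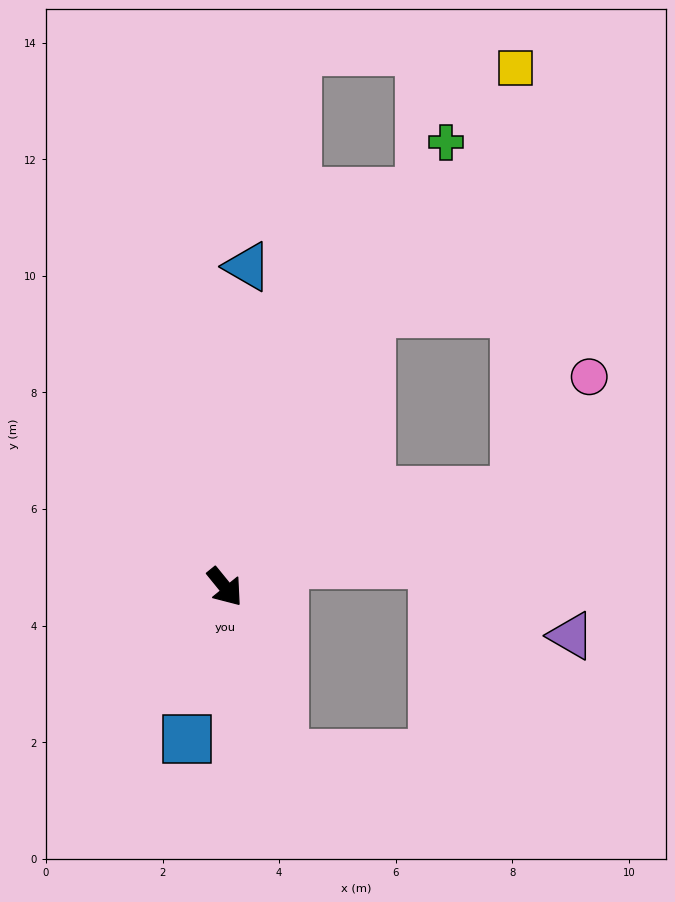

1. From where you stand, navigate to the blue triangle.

turn left 137°, forward 5.5 m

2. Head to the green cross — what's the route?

turn left 114°, forward 8.5 m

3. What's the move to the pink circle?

blocked — turn left 69°, forward 5.2 m, then turn left 39°, forward 2.3 m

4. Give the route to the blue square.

turn right 53°, forward 2.7 m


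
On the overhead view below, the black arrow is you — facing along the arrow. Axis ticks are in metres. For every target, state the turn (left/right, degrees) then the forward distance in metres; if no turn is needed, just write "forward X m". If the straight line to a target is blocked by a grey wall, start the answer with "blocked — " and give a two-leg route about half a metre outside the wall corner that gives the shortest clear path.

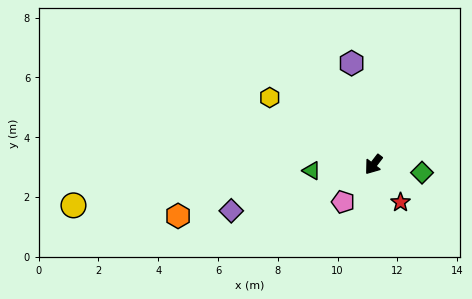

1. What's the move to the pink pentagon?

forward 1.6 m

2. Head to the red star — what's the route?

turn left 73°, forward 1.6 m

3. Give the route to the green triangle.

turn right 47°, forward 2.1 m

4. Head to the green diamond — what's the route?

turn left 118°, forward 1.6 m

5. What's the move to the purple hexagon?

turn right 130°, forward 3.5 m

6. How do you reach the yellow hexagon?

turn right 85°, forward 4.1 m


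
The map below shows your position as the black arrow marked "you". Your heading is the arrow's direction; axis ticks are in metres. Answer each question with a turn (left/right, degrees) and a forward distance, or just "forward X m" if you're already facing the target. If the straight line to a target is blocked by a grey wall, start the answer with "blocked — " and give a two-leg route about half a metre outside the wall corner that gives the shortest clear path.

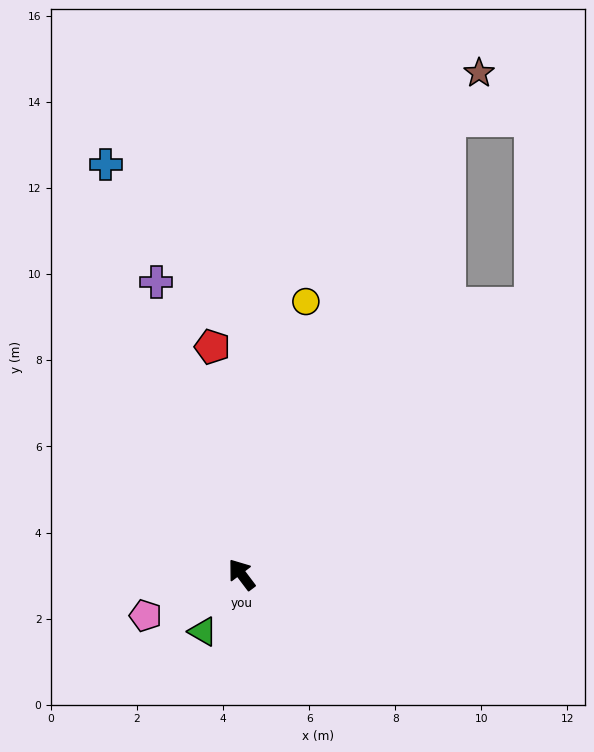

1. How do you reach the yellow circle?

turn right 50°, forward 6.5 m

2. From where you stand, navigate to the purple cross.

turn right 21°, forward 7.1 m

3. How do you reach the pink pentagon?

turn left 76°, forward 2.4 m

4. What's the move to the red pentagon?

turn right 30°, forward 5.3 m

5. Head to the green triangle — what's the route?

turn left 109°, forward 1.6 m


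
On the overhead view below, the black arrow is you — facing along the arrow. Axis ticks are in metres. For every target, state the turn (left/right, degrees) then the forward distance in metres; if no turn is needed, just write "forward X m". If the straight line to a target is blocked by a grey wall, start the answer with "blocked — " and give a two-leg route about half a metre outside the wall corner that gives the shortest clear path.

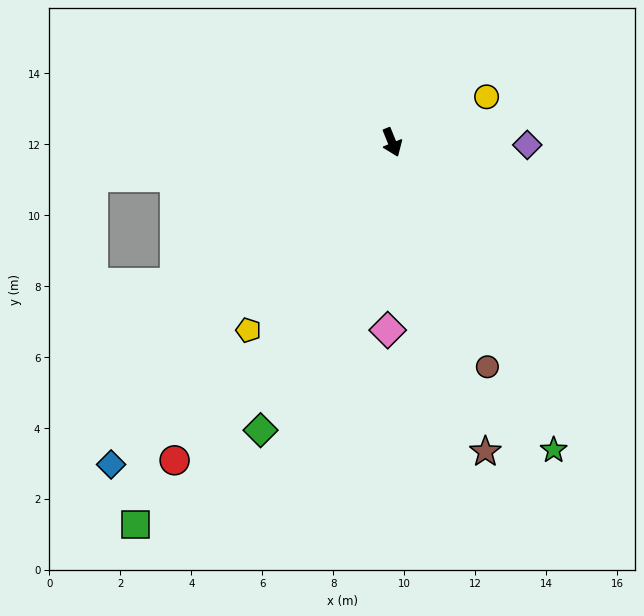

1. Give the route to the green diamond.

turn right 47°, forward 8.9 m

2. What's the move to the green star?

turn left 6°, forward 9.8 m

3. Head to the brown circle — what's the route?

forward 6.9 m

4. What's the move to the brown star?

turn right 5°, forward 9.1 m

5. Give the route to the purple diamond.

turn left 67°, forward 3.8 m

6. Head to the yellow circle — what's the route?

turn left 94°, forward 3.0 m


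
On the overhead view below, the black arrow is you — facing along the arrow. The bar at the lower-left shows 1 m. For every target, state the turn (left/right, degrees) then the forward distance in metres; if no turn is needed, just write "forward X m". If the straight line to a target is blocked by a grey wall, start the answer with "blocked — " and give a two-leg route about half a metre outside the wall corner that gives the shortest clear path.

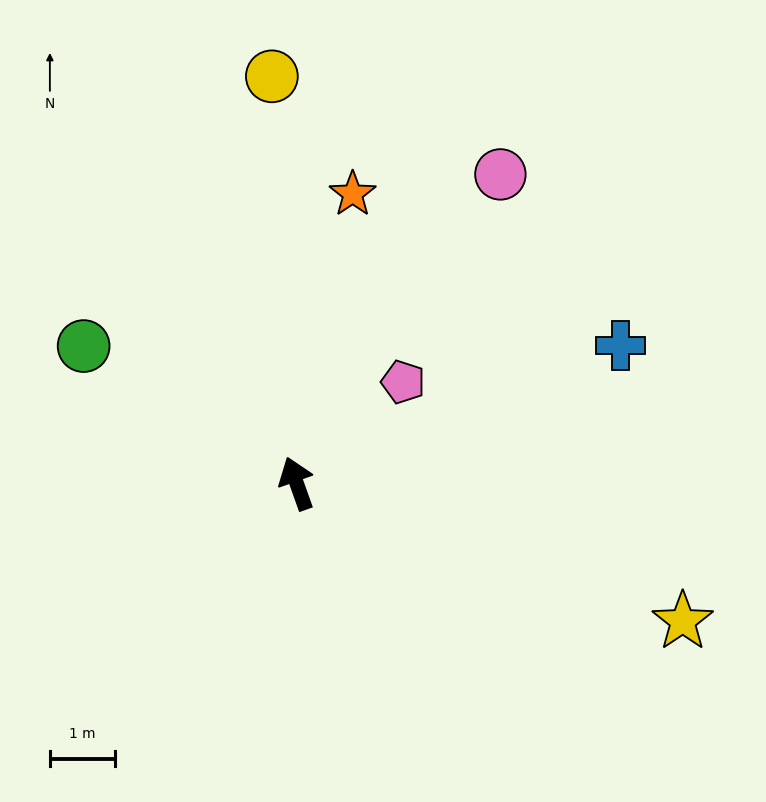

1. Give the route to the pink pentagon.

turn right 66°, forward 2.3 m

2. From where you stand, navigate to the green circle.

turn left 38°, forward 3.9 m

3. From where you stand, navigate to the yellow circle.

turn right 16°, forward 6.3 m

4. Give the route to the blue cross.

turn right 87°, forward 5.4 m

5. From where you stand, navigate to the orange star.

turn right 31°, forward 4.6 m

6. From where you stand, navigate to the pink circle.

turn right 53°, forward 5.7 m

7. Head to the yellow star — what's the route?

turn right 129°, forward 6.3 m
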